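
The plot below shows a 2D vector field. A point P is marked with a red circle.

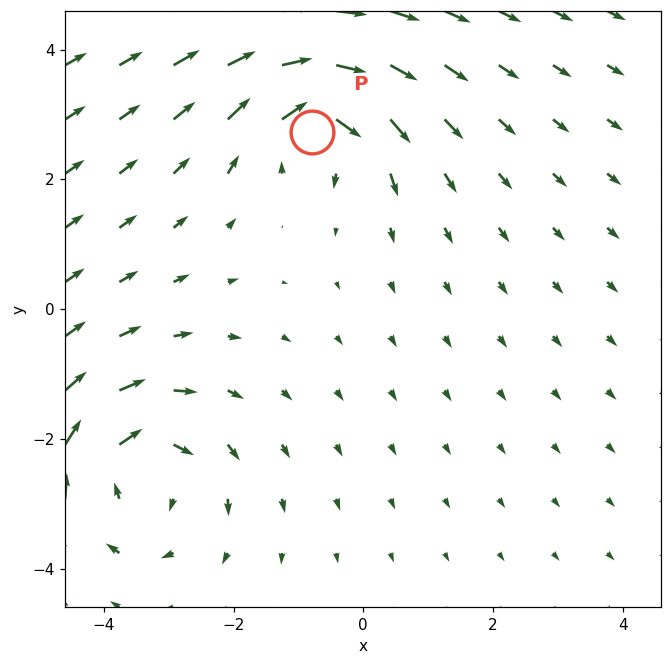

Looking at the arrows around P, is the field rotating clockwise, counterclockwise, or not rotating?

Near P at (-0.8, 2.7) the arrows circulate clockwise. The curl (z-component) there is about -5; negative curl means clockwise rotation.

clockwise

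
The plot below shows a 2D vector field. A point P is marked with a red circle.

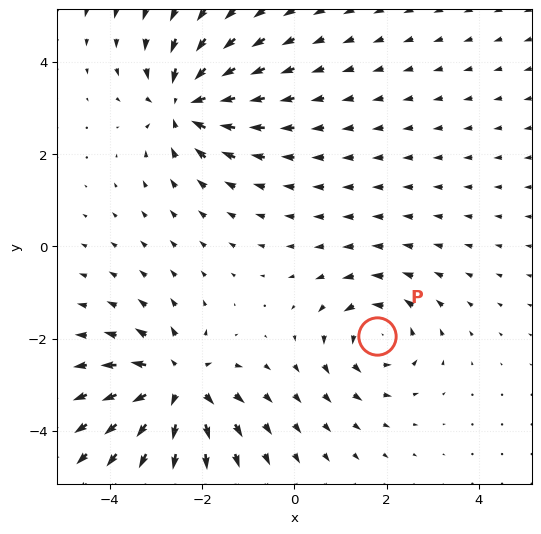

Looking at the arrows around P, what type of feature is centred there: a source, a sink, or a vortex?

vortex

At P (1.8, -1.9) the arrows circulate counterclockwise. Divergence ≈0, curl about +4 — near-zero divergence with nonzero curl is a vortex.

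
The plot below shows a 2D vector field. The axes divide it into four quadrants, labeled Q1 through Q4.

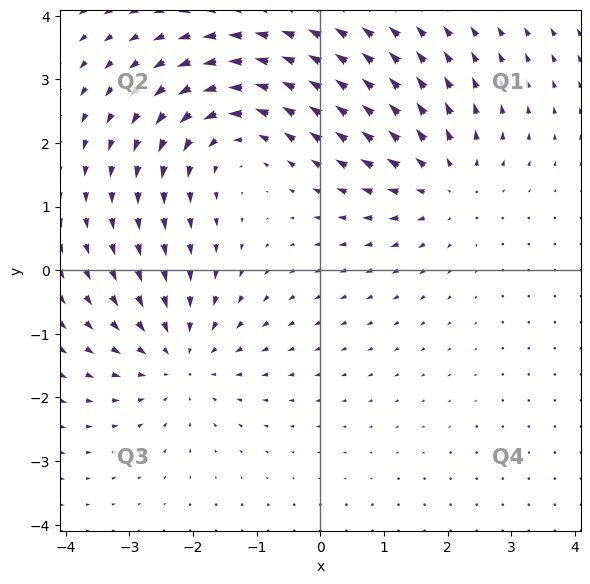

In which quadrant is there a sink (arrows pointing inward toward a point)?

The sink sits at approximately (-2.2, -1.4), which lies in quadrant Q3. The divergence there is about -4, negative as expected for a sink.

Q3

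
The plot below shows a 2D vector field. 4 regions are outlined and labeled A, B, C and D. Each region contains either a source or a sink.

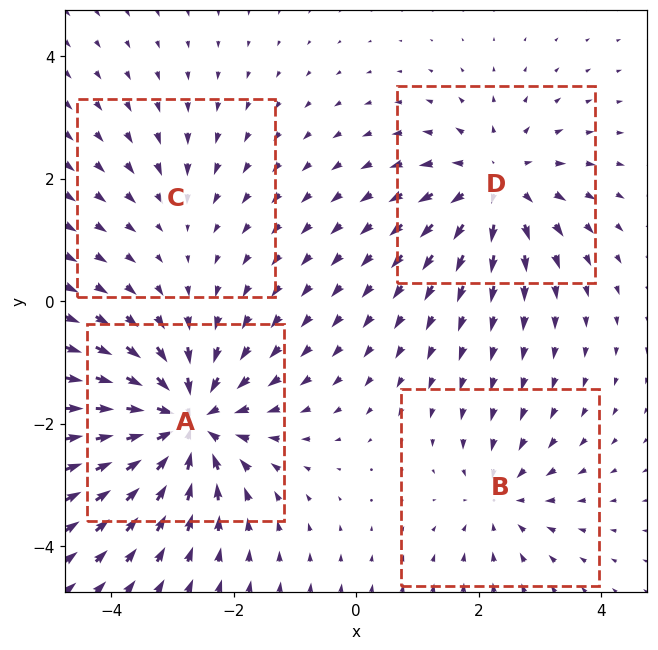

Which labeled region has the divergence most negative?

Divergence at each region's feature centre — A: about -8, B: about -4, C: about -2, D: about +5. Region A is most negative.

A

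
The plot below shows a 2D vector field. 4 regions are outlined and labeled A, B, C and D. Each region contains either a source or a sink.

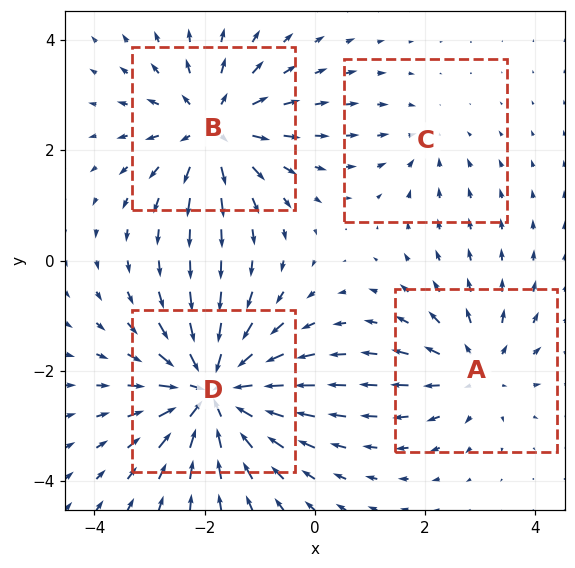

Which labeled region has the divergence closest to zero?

C

Divergence at each region's feature centre — A: about +4, B: about +5, C: about -2, D: about -7. Region C is closest to zero.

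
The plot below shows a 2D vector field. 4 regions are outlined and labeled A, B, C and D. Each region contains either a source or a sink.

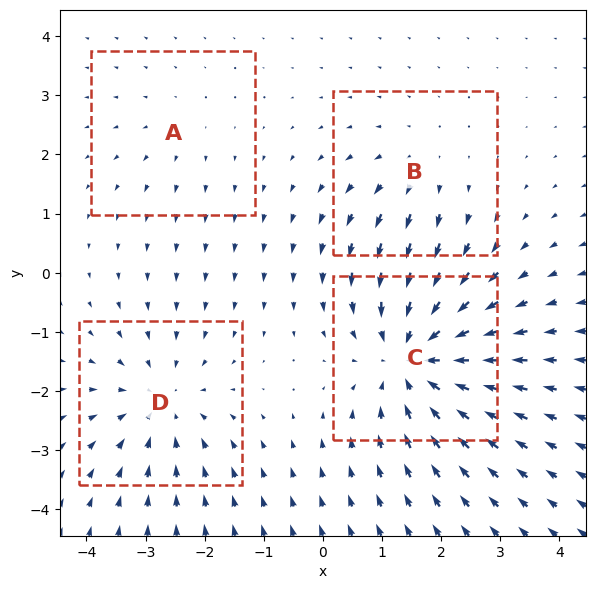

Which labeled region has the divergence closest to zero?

A

Divergence at each region's feature centre — A: about +2, B: about +3, C: about -6, D: about -4. Region A is closest to zero.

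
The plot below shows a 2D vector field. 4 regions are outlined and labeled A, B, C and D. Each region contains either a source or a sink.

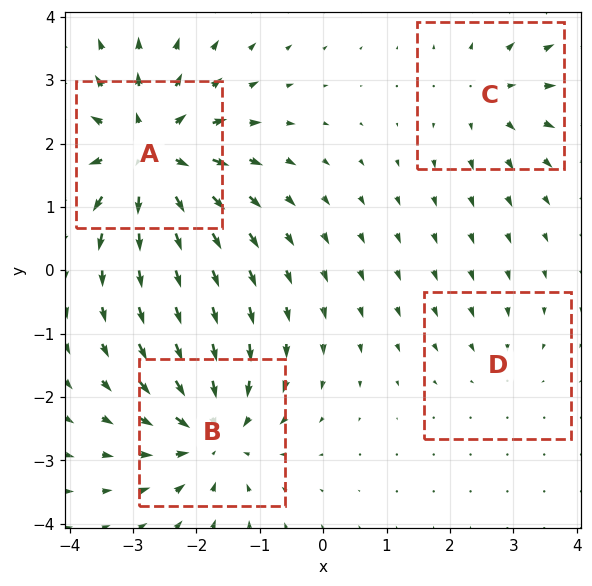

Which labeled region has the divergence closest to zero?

D

Divergence at each region's feature centre — A: about +7, B: about -6, C: about +3, D: about -2. Region D is closest to zero.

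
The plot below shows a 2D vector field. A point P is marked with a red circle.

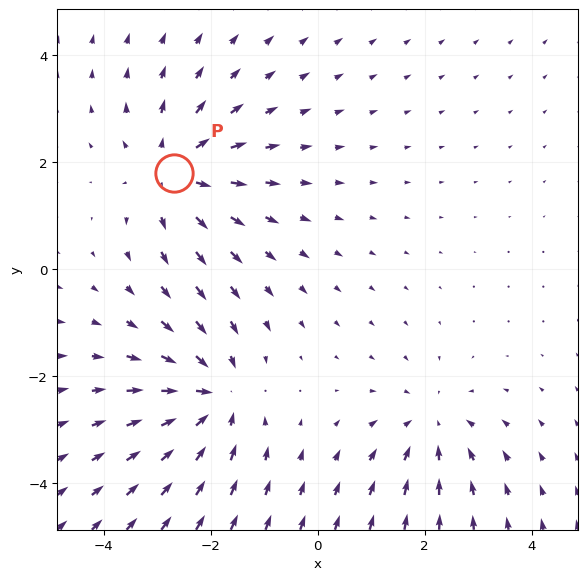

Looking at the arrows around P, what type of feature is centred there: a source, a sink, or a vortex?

source

At P (-2.7, 1.8) the arrows spread outward. Divergence about +4, curl ≈0 — positive divergence with near-zero curl is a source.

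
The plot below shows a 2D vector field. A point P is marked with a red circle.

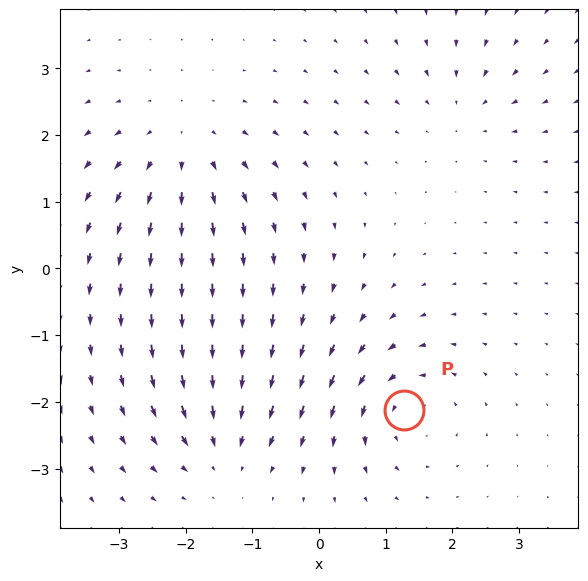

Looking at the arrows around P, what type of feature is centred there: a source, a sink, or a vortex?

At P (1.3, -2.1) the arrows circulate counterclockwise. Divergence ≈0, curl about +5 — near-zero divergence with nonzero curl is a vortex.

vortex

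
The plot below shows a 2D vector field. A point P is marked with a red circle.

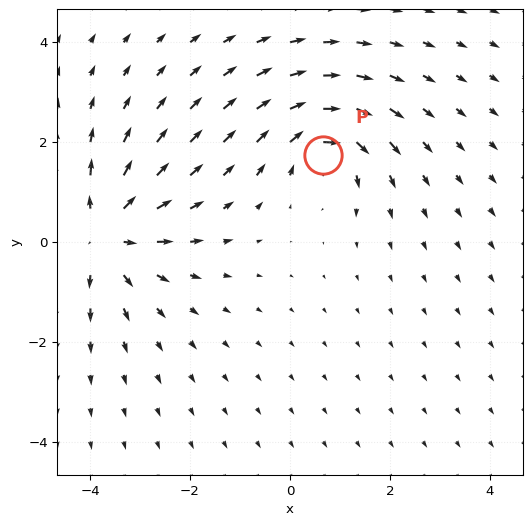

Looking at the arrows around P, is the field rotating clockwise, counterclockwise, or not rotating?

Near P at (0.7, 1.7) the arrows circulate clockwise. The curl (z-component) there is about -4; negative curl means clockwise rotation.

clockwise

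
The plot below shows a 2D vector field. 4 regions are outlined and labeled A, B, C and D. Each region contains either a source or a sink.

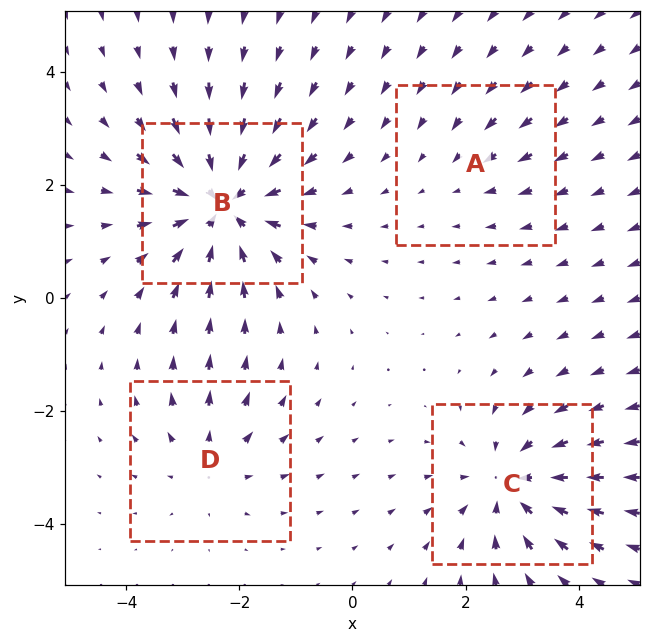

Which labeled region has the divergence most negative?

Divergence at each region's feature centre — A: about -2, B: about -7, C: about -5, D: about +3. Region B is most negative.

B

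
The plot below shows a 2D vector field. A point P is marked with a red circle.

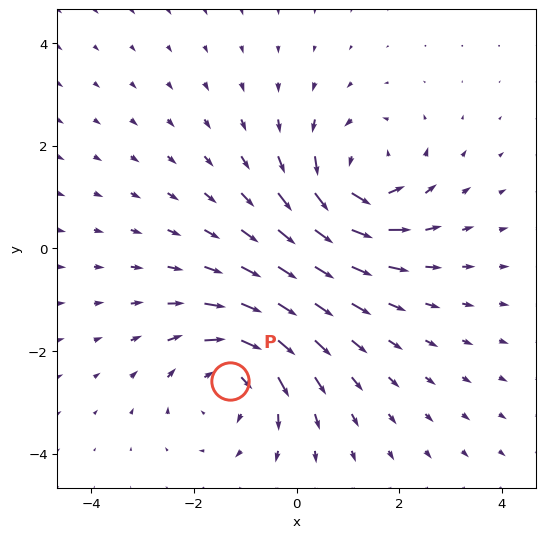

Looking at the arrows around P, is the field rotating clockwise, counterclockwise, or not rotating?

Near P at (-1.3, -2.6) the arrows circulate clockwise. The curl (z-component) there is about -4; negative curl means clockwise rotation.

clockwise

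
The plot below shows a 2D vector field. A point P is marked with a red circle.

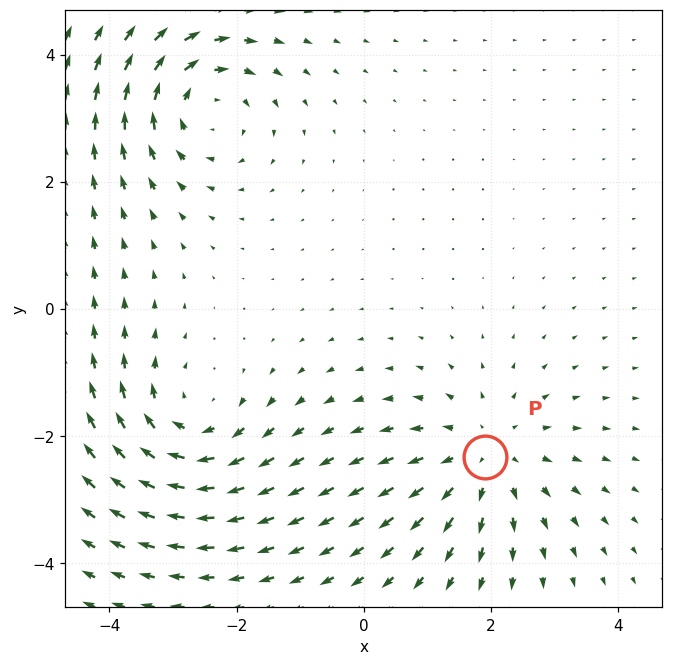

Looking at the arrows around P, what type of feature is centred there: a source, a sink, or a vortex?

source

At P (1.9, -2.3) the arrows spread outward. Divergence about +4, curl ≈0 — positive divergence with near-zero curl is a source.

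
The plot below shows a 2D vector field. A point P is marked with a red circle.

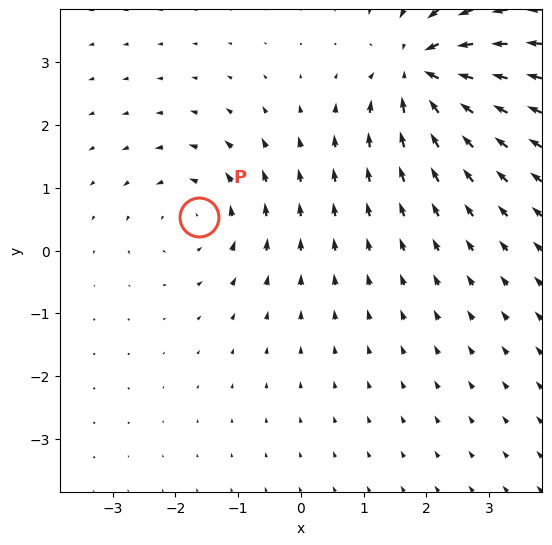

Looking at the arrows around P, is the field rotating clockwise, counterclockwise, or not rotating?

counterclockwise

Near P at (-1.6, 0.5) the arrows circulate counterclockwise. The curl (z-component) there is about +3; positive curl means counterclockwise rotation.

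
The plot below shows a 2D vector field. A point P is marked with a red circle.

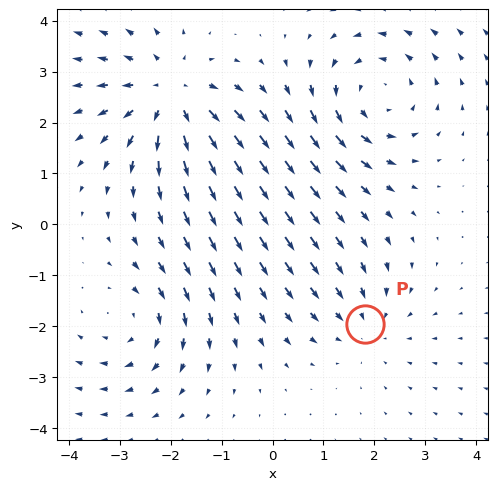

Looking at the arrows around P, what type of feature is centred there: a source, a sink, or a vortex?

At P (1.8, -2.0) the arrows converge inward. Divergence about -3, curl ≈0 — negative divergence with near-zero curl is a sink.

sink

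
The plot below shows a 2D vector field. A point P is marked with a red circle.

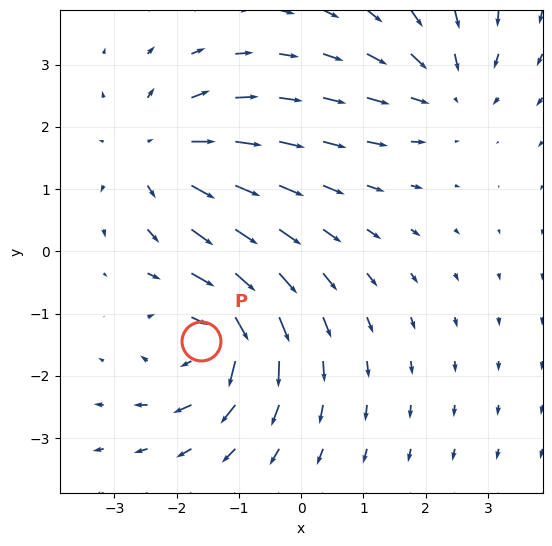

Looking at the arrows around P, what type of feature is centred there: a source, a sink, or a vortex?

At P (-1.6, -1.4) the arrows circulate clockwise. Divergence ≈0, curl about -6 — near-zero divergence with nonzero curl is a vortex.

vortex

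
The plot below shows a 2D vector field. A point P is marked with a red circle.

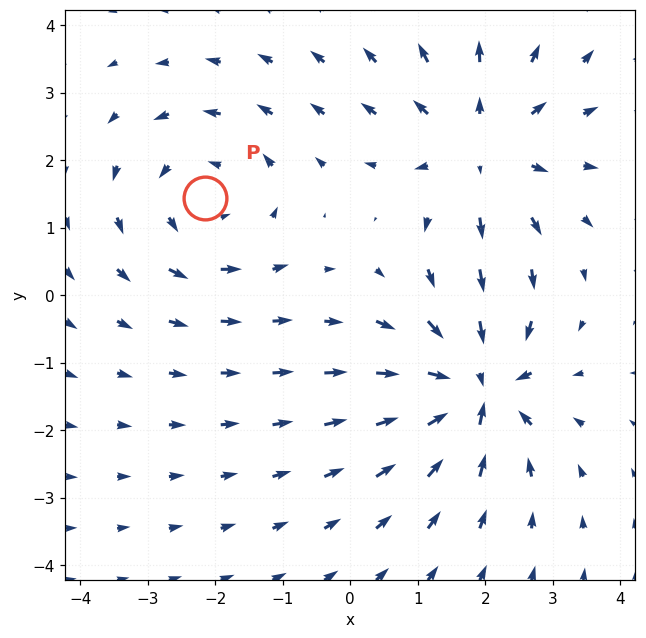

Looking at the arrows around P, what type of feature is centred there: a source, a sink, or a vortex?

vortex

At P (-2.2, 1.4) the arrows circulate counterclockwise. Divergence ≈0, curl about +4 — near-zero divergence with nonzero curl is a vortex.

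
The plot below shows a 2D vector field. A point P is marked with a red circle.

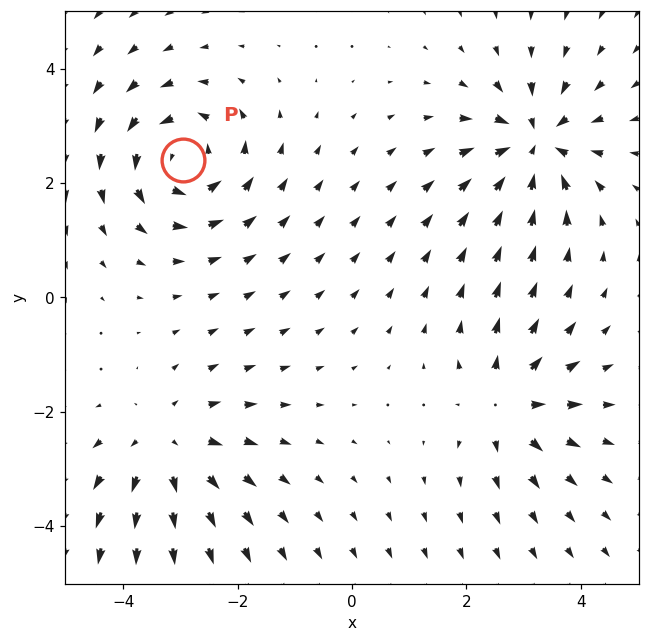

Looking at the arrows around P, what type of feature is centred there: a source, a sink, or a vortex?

vortex

At P (-3.0, 2.4) the arrows circulate counterclockwise. Divergence ≈0, curl about +5 — near-zero divergence with nonzero curl is a vortex.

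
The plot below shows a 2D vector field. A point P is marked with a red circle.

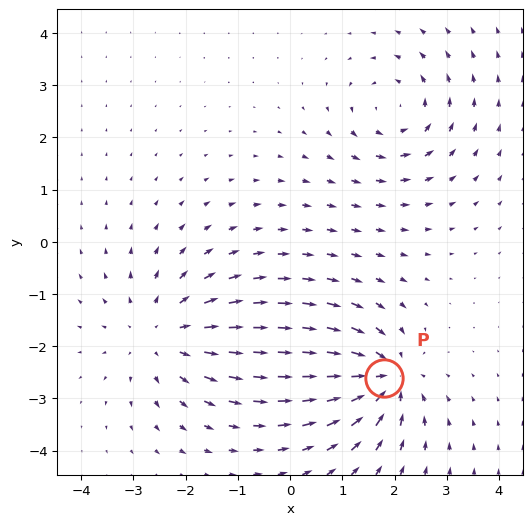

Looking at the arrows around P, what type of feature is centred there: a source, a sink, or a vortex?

At P (1.8, -2.6) the arrows converge inward. Divergence about -6, curl ≈0 — negative divergence with near-zero curl is a sink.

sink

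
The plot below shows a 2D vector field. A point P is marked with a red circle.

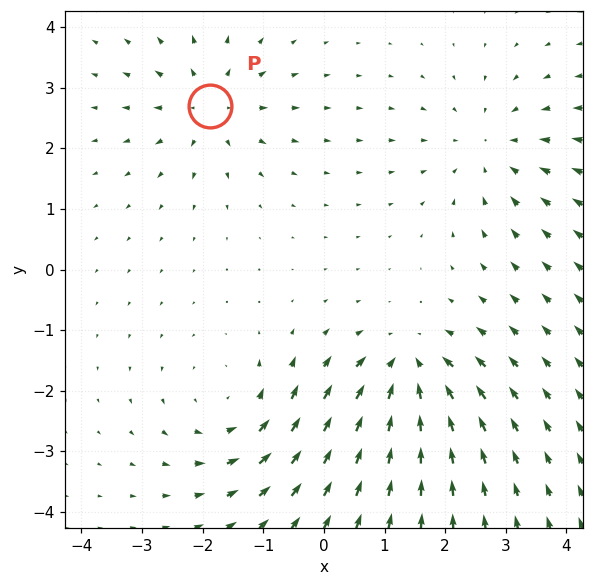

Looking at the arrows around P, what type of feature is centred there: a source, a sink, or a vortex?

At P (-1.9, 2.7) the arrows spread outward. Divergence about +5, curl ≈0 — positive divergence with near-zero curl is a source.

source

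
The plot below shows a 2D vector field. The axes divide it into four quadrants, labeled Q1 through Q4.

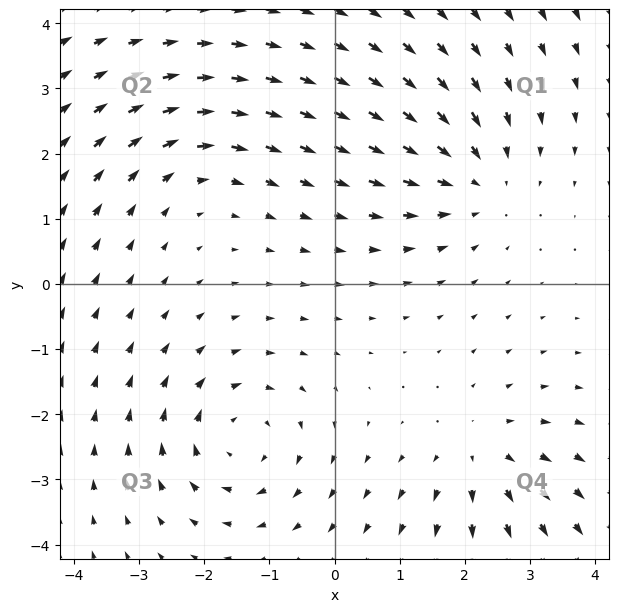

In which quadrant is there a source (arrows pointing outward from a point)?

The source sits at approximately (2.2, -2.6), which lies in quadrant Q4. The divergence there is about +3, positive as expected for a source.

Q4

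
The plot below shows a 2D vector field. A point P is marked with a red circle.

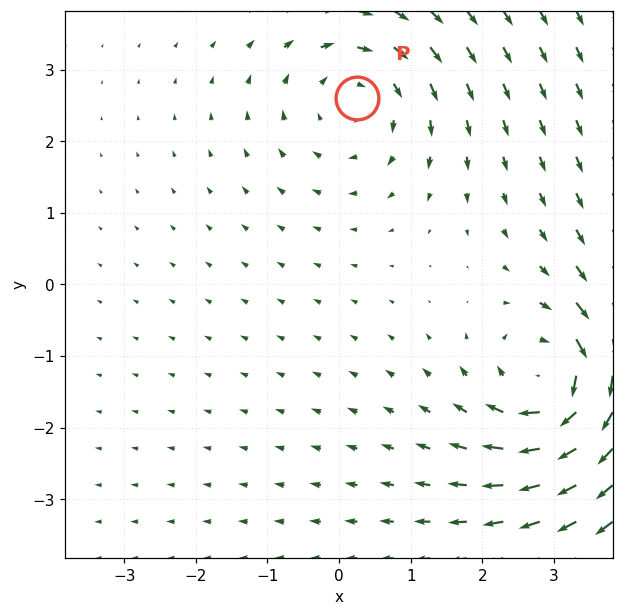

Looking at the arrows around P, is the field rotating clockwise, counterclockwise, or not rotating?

Near P at (0.2, 2.6) the arrows circulate clockwise. The curl (z-component) there is about -3; negative curl means clockwise rotation.

clockwise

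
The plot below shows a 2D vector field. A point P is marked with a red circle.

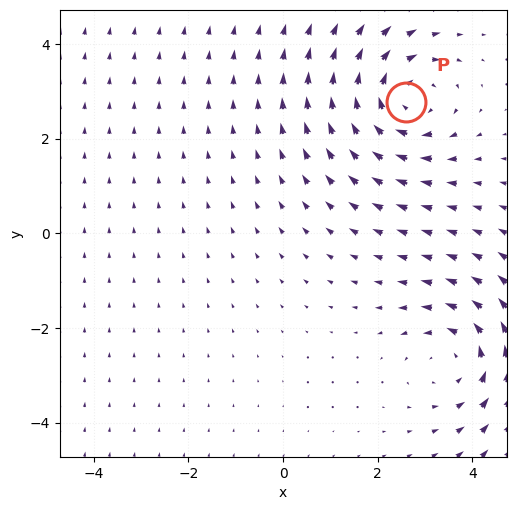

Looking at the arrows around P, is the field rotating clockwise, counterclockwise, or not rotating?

Near P at (2.6, 2.8) the arrows circulate clockwise. The curl (z-component) there is about -3; negative curl means clockwise rotation.

clockwise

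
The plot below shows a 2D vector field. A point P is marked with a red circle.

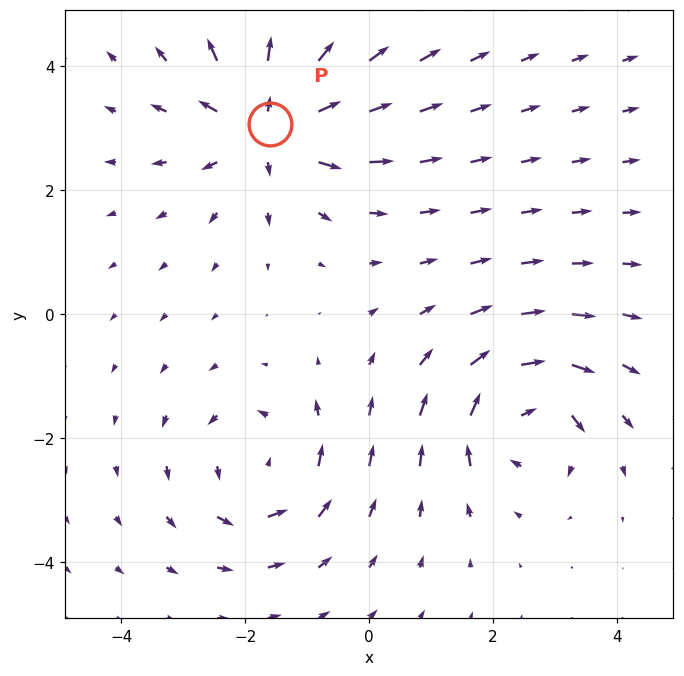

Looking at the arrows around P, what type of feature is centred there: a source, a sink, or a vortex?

source

At P (-1.6, 3.1) the arrows spread outward. Divergence about +5, curl ≈0 — positive divergence with near-zero curl is a source.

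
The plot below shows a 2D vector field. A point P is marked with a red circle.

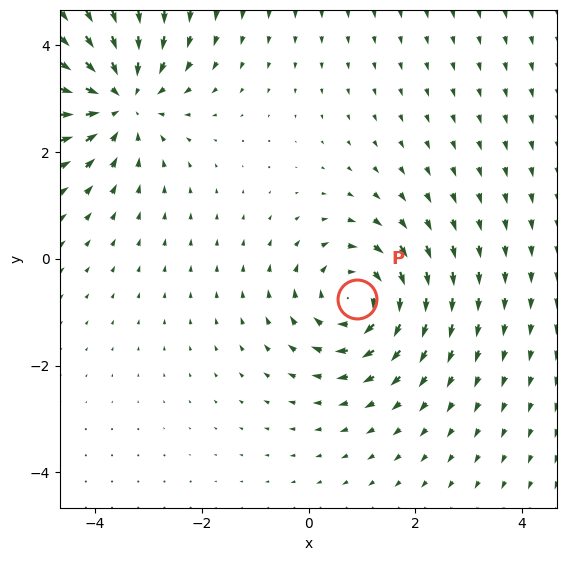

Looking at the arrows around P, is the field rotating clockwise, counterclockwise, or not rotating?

Near P at (0.9, -0.7) the arrows circulate clockwise. The curl (z-component) there is about -4; negative curl means clockwise rotation.

clockwise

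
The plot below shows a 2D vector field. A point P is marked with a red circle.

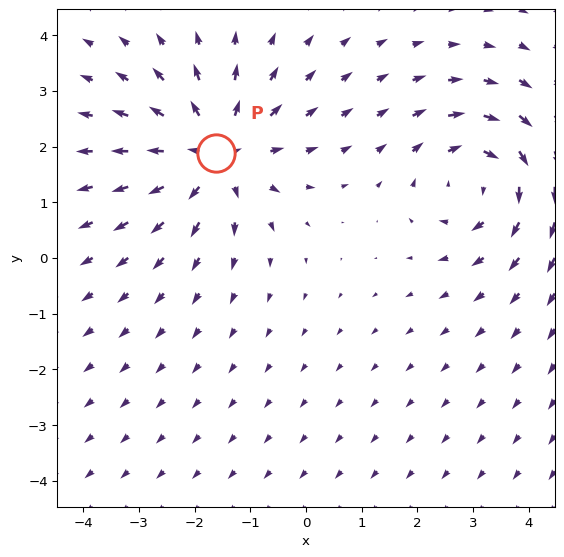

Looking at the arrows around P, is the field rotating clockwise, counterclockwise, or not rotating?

not rotating

Near P at (-1.6, 1.9) the arrows show no circulation. The curl there is ≈0.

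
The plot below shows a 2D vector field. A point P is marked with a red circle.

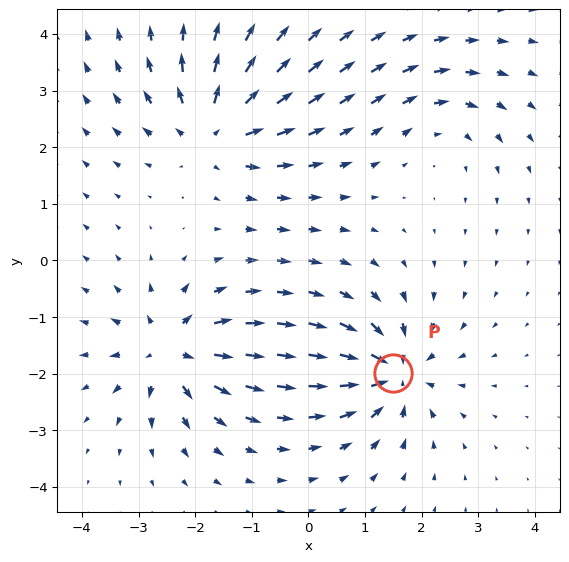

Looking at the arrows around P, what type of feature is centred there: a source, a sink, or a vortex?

sink

At P (1.5, -2.0) the arrows converge inward. Divergence about -6, curl ≈0 — negative divergence with near-zero curl is a sink.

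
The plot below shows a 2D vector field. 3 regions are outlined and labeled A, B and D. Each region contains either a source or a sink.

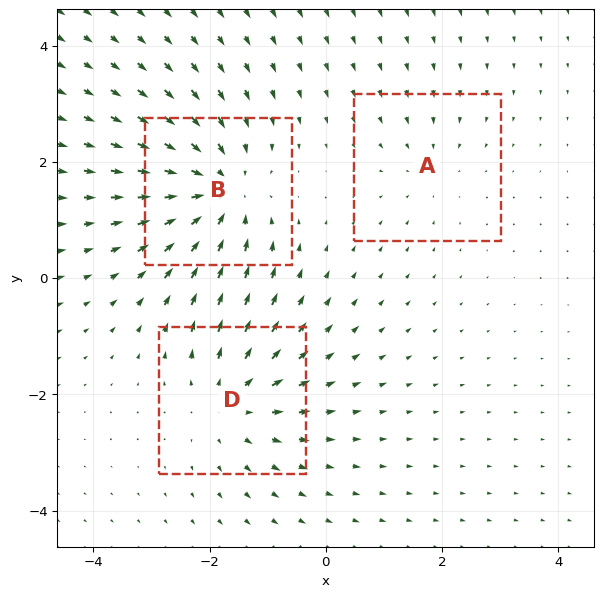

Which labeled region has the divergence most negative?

B

Divergence at each region's feature centre — A: about -2, B: about -4, D: about +3. Region B is most negative.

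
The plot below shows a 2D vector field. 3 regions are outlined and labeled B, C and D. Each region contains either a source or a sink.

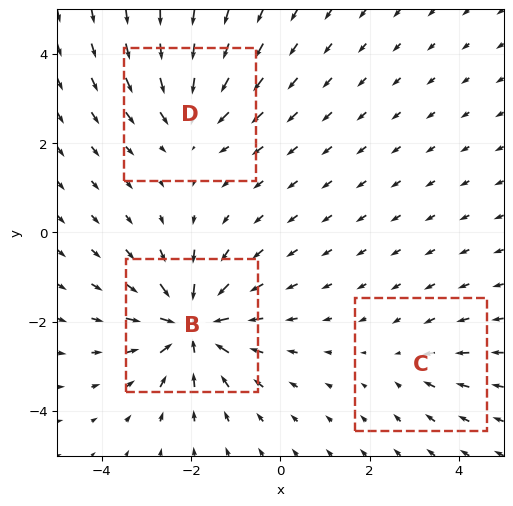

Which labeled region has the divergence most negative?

Divergence at each region's feature centre — B: about -5, C: about -2, D: about -3. Region B is most negative.

B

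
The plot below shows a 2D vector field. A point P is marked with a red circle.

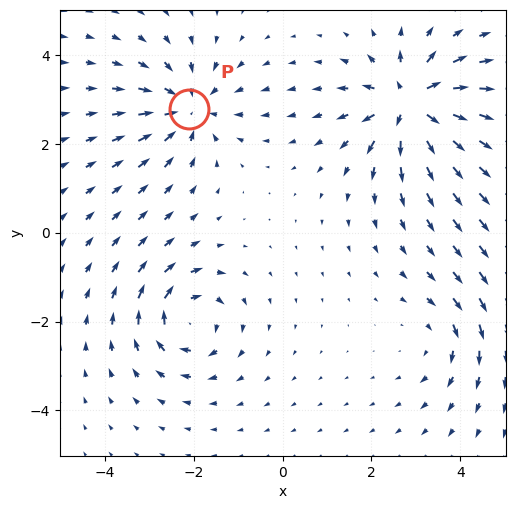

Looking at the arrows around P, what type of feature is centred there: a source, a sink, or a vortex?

sink

At P (-2.1, 2.8) the arrows converge inward. Divergence about -4, curl ≈0 — negative divergence with near-zero curl is a sink.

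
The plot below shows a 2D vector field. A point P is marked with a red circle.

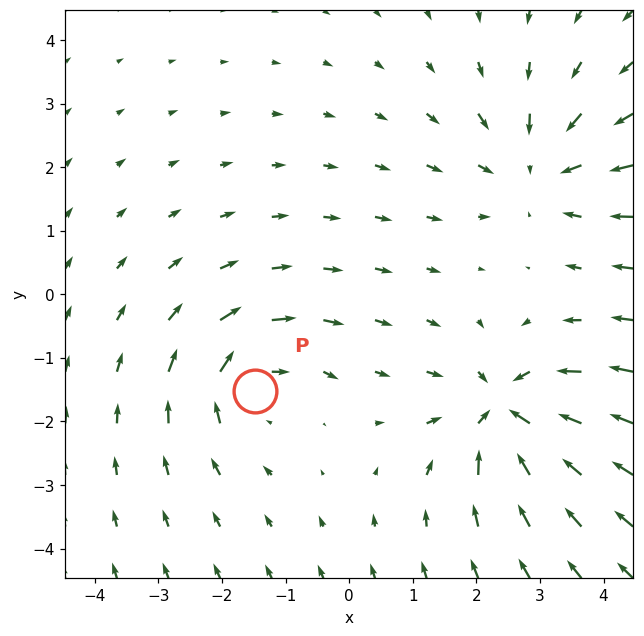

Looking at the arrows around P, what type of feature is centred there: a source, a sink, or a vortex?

vortex

At P (-1.5, -1.5) the arrows circulate clockwise. Divergence ≈0, curl about -5 — near-zero divergence with nonzero curl is a vortex.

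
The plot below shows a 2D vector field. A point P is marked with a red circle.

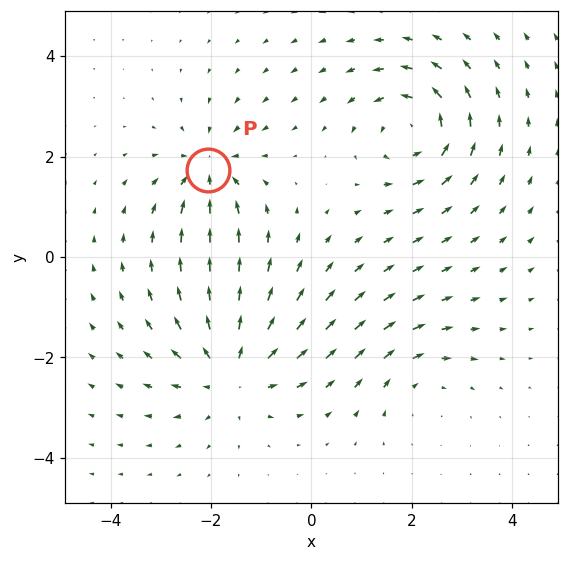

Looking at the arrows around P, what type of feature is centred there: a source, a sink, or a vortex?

At P (-2.1, 1.7) the arrows converge inward. Divergence about -4, curl ≈0 — negative divergence with near-zero curl is a sink.

sink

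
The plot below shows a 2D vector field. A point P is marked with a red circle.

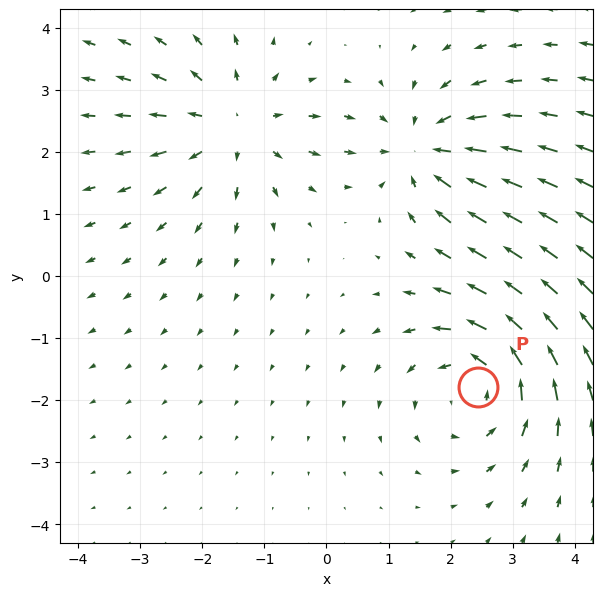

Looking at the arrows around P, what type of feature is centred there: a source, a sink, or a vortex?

vortex

At P (2.4, -1.8) the arrows circulate counterclockwise. Divergence ≈0, curl about +4 — near-zero divergence with nonzero curl is a vortex.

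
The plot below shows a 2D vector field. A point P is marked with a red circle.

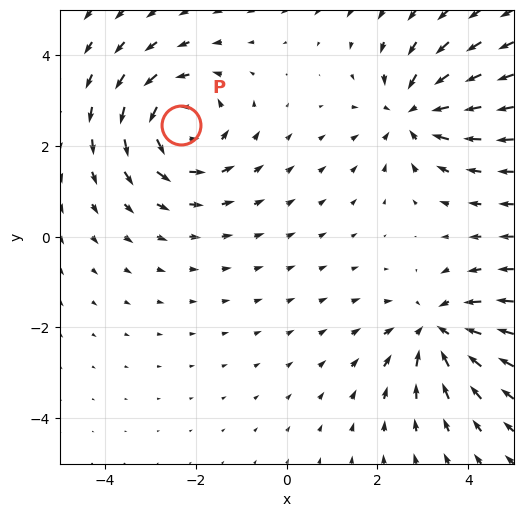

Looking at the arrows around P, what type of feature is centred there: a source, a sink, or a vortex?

vortex

At P (-2.3, 2.5) the arrows circulate counterclockwise. Divergence ≈0, curl about +4 — near-zero divergence with nonzero curl is a vortex.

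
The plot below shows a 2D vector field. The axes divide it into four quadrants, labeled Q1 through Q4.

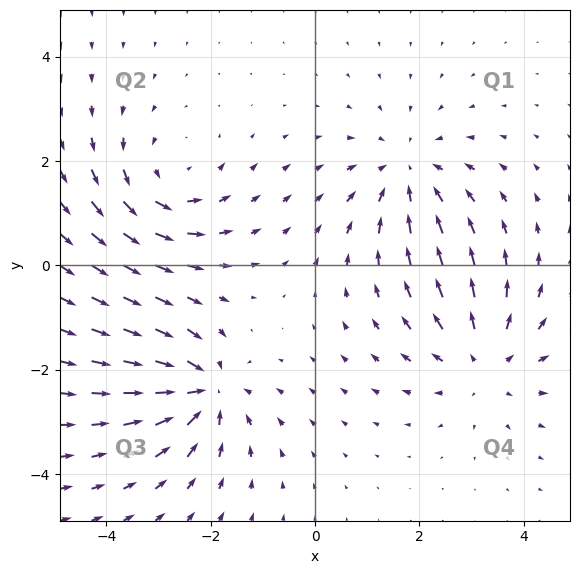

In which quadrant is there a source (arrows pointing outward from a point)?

The source sits at approximately (3.2, -1.8), which lies in quadrant Q4. The divergence there is about +4, positive as expected for a source.

Q4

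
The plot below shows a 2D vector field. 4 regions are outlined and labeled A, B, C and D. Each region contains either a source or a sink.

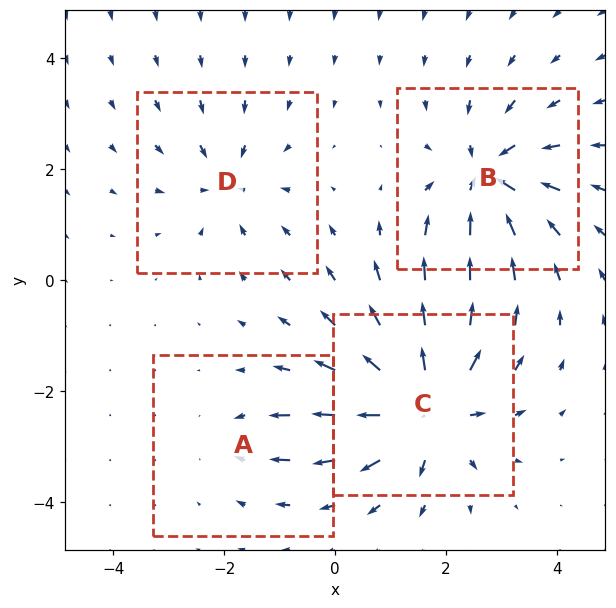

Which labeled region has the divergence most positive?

C

Divergence at each region's feature centre — A: about -2, B: about -6, C: about +8, D: about -4. Region C is most positive.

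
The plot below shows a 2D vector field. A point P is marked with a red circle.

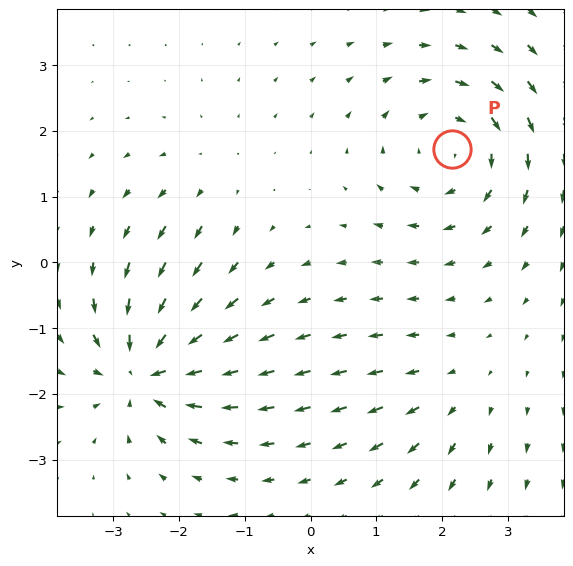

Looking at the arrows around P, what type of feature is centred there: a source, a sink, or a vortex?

At P (2.2, 1.7) the arrows circulate clockwise. Divergence ≈0, curl about -5 — near-zero divergence with nonzero curl is a vortex.

vortex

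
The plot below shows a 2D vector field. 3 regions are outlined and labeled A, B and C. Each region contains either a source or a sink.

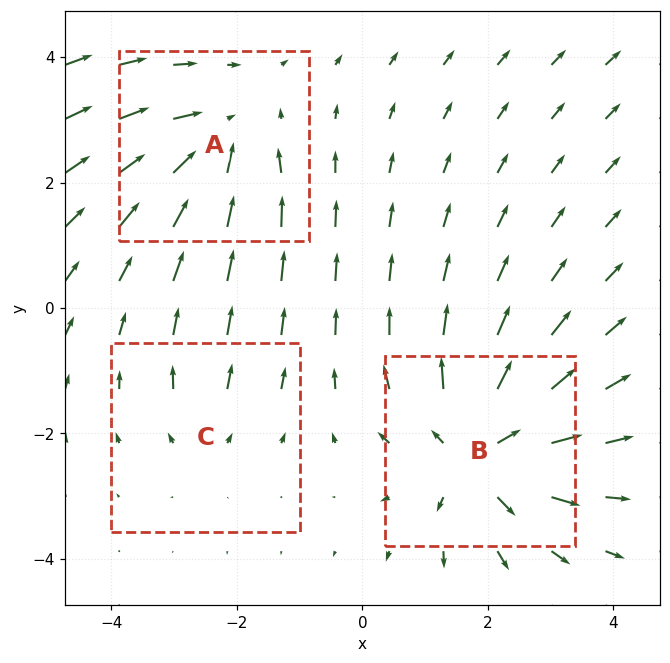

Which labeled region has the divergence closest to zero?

Divergence at each region's feature centre — A: about -3, B: about +5, C: about +2. Region C is closest to zero.

C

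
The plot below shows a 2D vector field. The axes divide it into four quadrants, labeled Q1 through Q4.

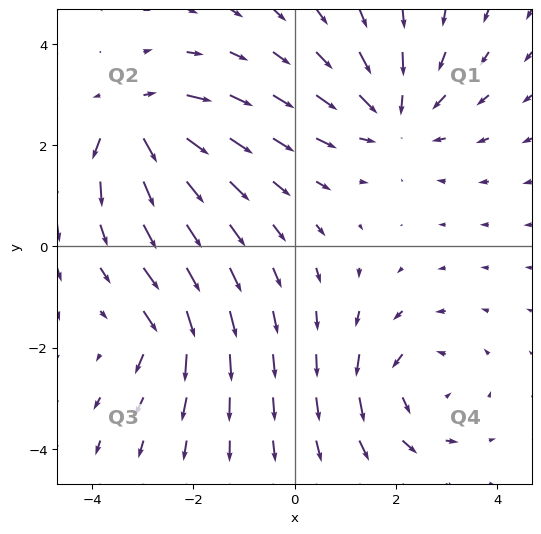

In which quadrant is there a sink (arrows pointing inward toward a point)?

Q1

The sink sits at approximately (2.0, 2.6), which lies in quadrant Q1. The divergence there is about -4, negative as expected for a sink.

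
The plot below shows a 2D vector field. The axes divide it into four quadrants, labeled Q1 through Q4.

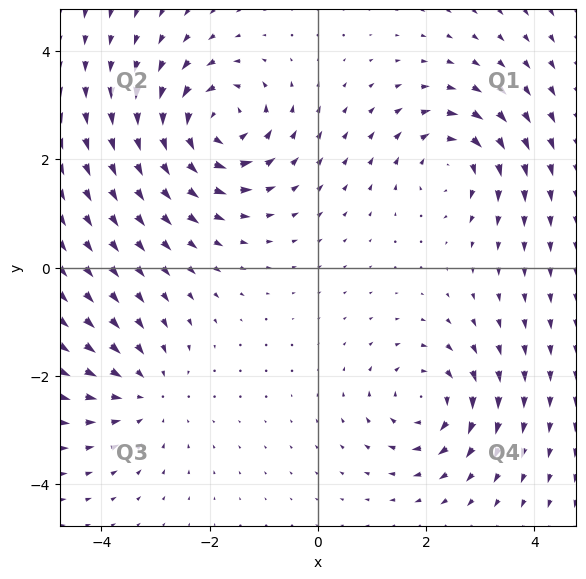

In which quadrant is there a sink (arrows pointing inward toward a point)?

The sink sits at approximately (-3.2, -2.3), which lies in quadrant Q3. The divergence there is about -3, negative as expected for a sink.

Q3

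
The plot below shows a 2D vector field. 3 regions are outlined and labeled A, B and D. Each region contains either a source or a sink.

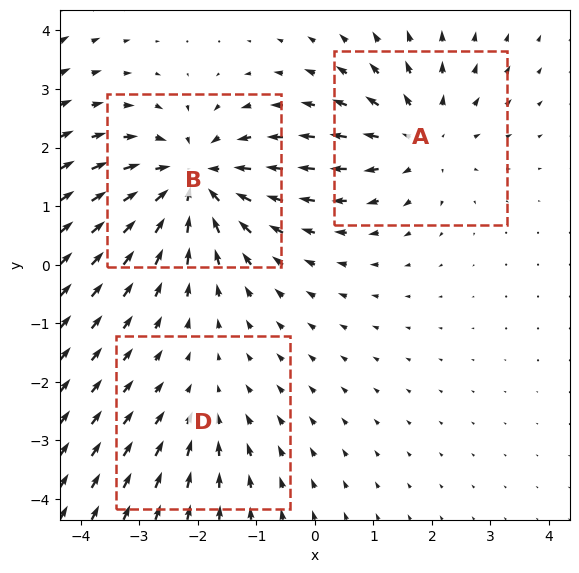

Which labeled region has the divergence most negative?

B

Divergence at each region's feature centre — A: about +3, B: about -4, D: about -2. Region B is most negative.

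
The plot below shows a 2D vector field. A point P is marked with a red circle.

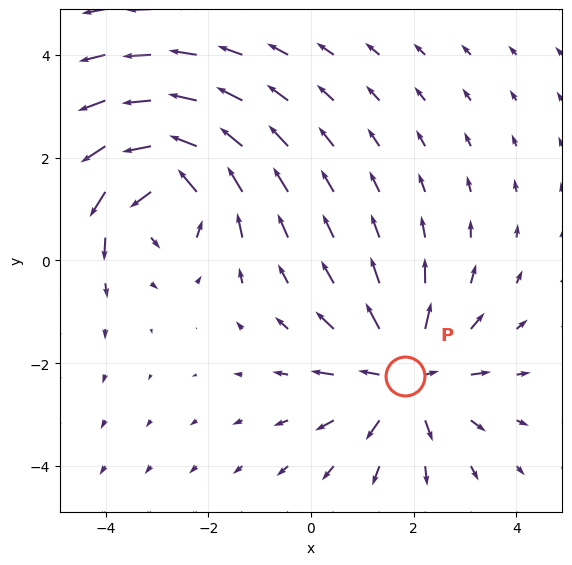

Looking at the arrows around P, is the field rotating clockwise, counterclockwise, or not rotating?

not rotating

Near P at (1.8, -2.2) the arrows show no circulation. The curl there is ≈0.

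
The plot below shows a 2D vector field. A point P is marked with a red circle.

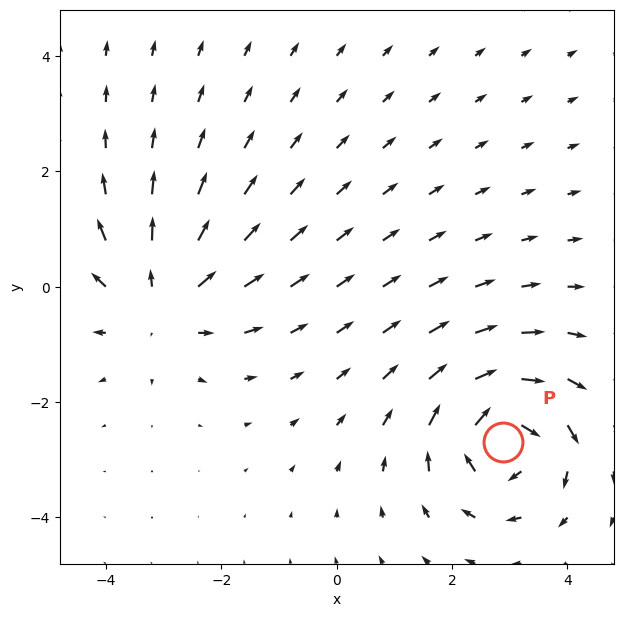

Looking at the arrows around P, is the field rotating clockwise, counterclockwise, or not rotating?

Near P at (2.9, -2.7) the arrows circulate clockwise. The curl (z-component) there is about -6; negative curl means clockwise rotation.

clockwise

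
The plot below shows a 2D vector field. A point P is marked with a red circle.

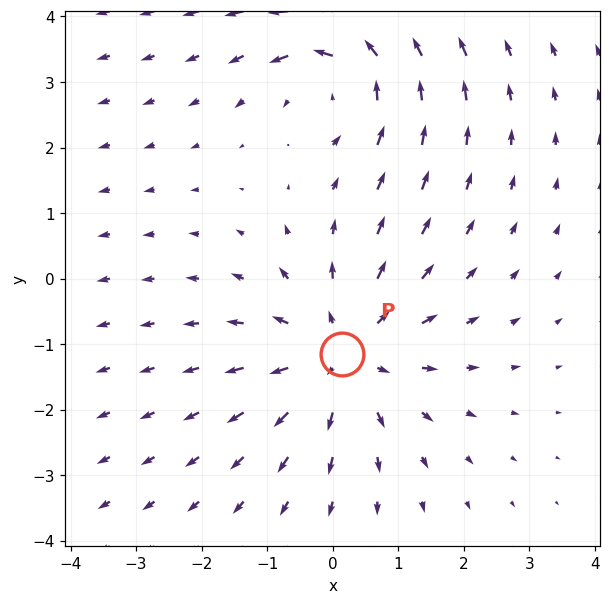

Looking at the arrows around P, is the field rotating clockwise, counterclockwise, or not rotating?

Near P at (0.1, -1.2) the arrows show no circulation. The curl there is ≈0.

not rotating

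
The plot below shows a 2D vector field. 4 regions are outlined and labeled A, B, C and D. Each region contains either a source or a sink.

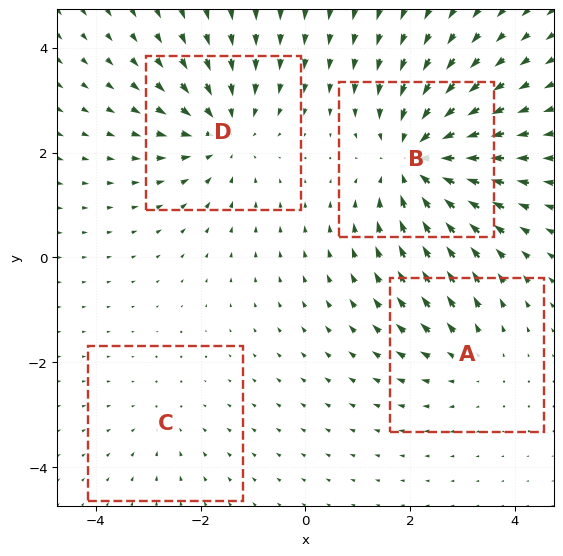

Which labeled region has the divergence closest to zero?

C

Divergence at each region's feature centre — A: about +3, B: about -6, C: about -2, D: about -4. Region C is closest to zero.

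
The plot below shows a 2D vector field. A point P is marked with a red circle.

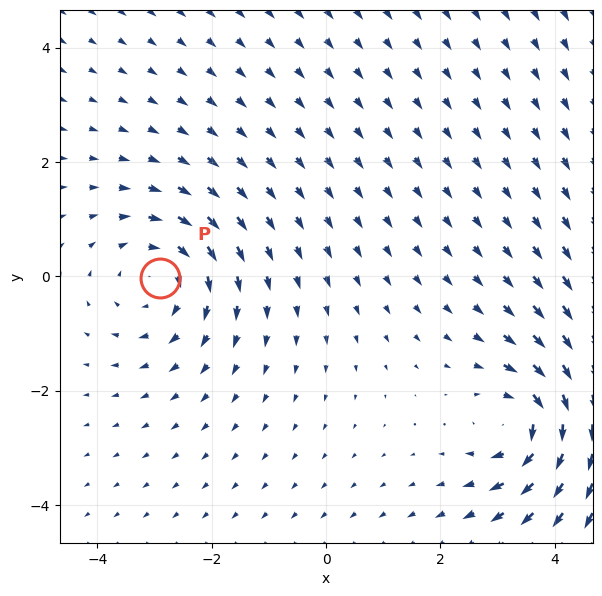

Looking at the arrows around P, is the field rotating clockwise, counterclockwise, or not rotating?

clockwise

Near P at (-2.9, -0.0) the arrows circulate clockwise. The curl (z-component) there is about -3; negative curl means clockwise rotation.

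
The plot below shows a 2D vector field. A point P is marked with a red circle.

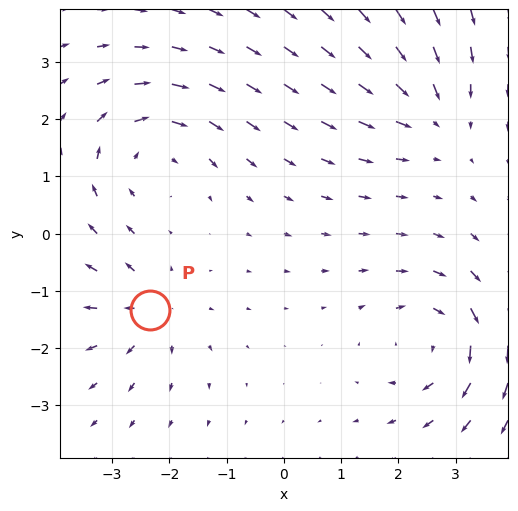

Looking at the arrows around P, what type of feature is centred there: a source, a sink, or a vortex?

At P (-2.3, -1.3) the arrows spread outward. Divergence about +4, curl ≈0 — positive divergence with near-zero curl is a source.

source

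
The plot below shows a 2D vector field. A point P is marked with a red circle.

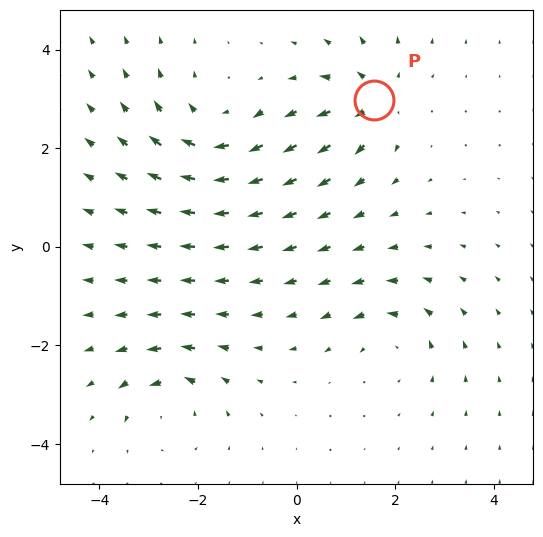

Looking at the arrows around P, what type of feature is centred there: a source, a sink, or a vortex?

source

At P (1.6, 3.0) the arrows spread outward. Divergence about +5, curl ≈0 — positive divergence with near-zero curl is a source.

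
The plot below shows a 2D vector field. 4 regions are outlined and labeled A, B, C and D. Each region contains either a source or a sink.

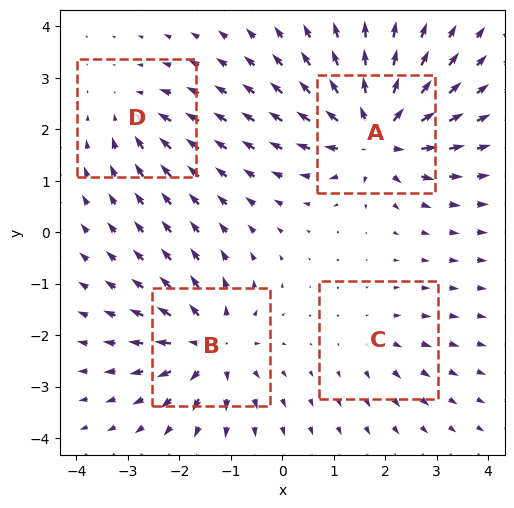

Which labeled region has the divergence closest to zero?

C

Divergence at each region's feature centre — A: about +8, B: about +7, C: about +3, D: about -4. Region C is closest to zero.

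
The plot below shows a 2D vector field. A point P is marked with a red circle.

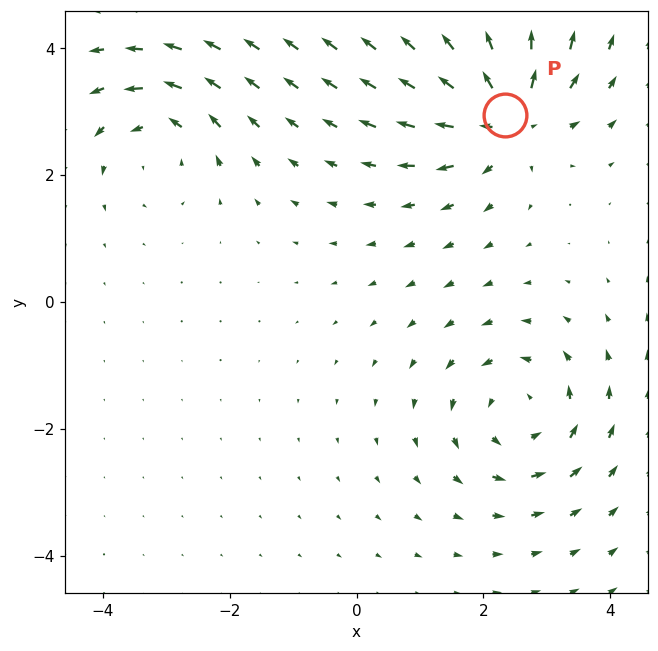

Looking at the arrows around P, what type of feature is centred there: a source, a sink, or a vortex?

At P (2.3, 2.9) the arrows spread outward. Divergence about +6, curl ≈0 — positive divergence with near-zero curl is a source.

source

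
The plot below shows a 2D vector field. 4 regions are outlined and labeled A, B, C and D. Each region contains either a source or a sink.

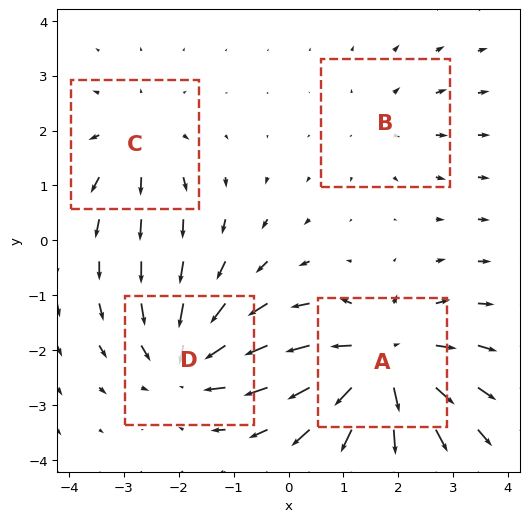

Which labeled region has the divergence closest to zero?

B

Divergence at each region's feature centre — A: about +7, B: about +2, C: about +3, D: about -5. Region B is closest to zero.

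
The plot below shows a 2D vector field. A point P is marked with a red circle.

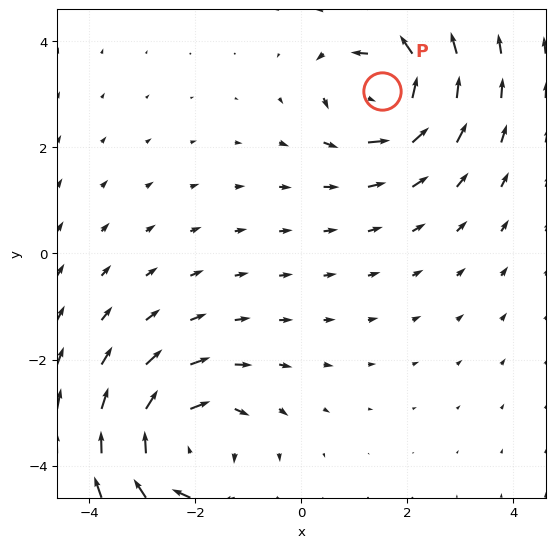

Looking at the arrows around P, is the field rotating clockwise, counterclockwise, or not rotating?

Near P at (1.5, 3.1) the arrows circulate counterclockwise. The curl (z-component) there is about +4; positive curl means counterclockwise rotation.

counterclockwise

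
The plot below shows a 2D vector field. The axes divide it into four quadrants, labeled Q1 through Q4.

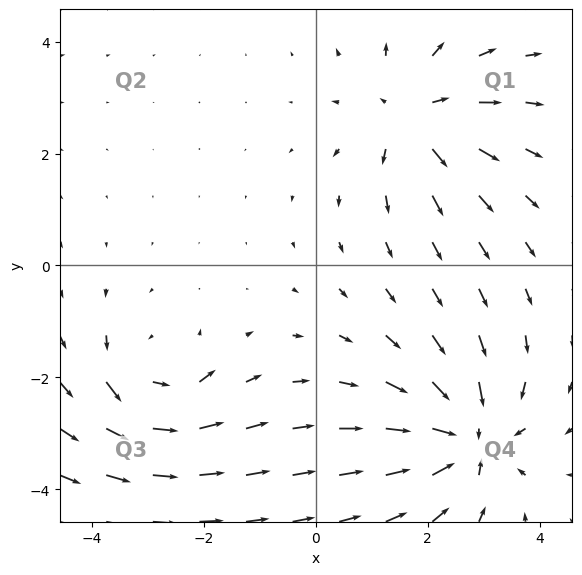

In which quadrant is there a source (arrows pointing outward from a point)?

The source sits at approximately (1.8, 2.7), which lies in quadrant Q1. The divergence there is about +4, positive as expected for a source.

Q1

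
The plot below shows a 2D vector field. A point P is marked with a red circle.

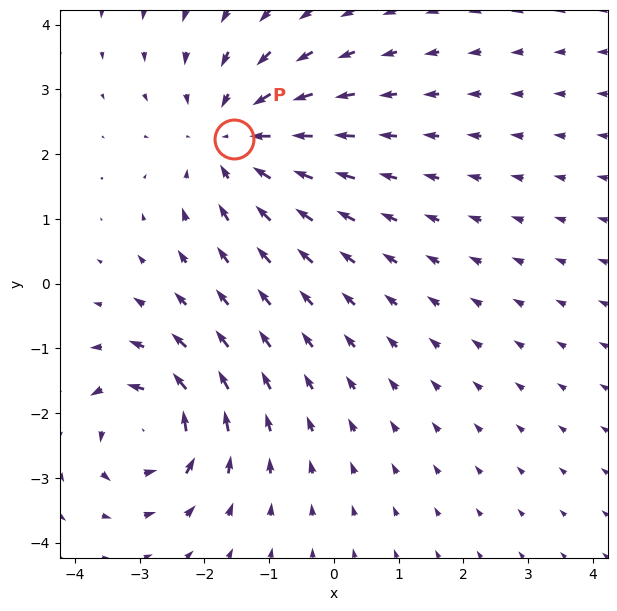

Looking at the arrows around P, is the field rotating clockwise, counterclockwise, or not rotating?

not rotating

Near P at (-1.5, 2.2) the arrows show no circulation. The curl there is ≈0.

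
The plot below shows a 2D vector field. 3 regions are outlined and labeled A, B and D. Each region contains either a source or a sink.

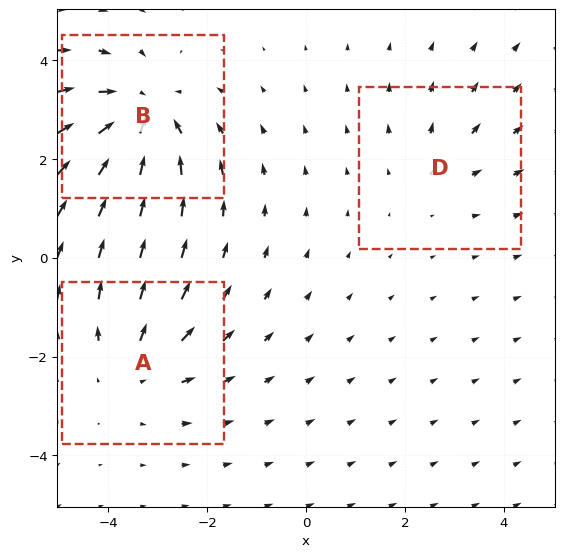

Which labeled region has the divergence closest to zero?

Divergence at each region's feature centre — A: about +3, B: about -4, D: about +2. Region D is closest to zero.

D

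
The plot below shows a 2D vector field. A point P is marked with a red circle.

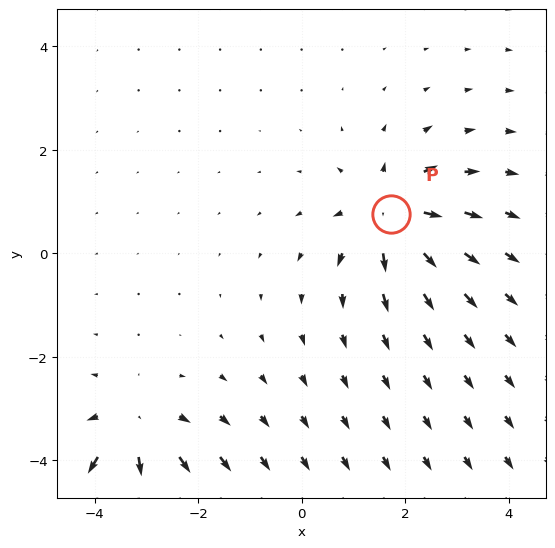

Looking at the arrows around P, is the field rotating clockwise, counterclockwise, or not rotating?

not rotating

Near P at (1.7, 0.8) the arrows show no circulation. The curl there is ≈0.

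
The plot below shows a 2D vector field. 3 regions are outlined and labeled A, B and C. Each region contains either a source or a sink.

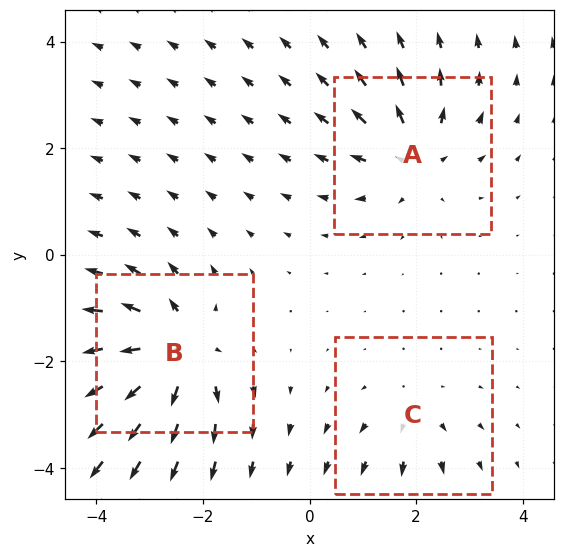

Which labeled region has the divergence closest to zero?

C

Divergence at each region's feature centre — A: about +4, B: about +6, C: about +2. Region C is closest to zero.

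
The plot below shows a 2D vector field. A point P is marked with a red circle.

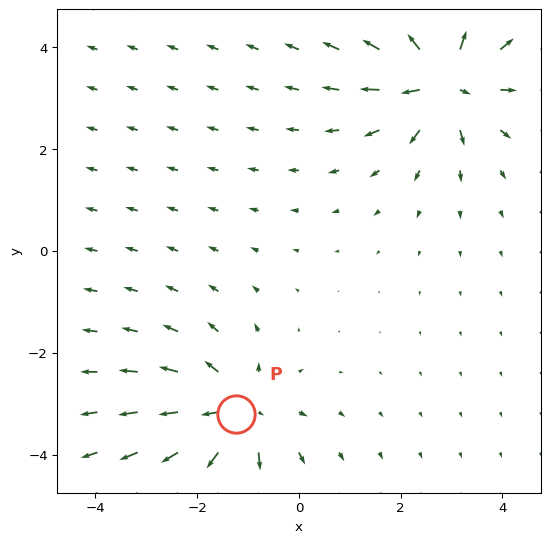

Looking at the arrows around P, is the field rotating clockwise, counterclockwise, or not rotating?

not rotating

Near P at (-1.2, -3.2) the arrows show no circulation. The curl there is ≈0.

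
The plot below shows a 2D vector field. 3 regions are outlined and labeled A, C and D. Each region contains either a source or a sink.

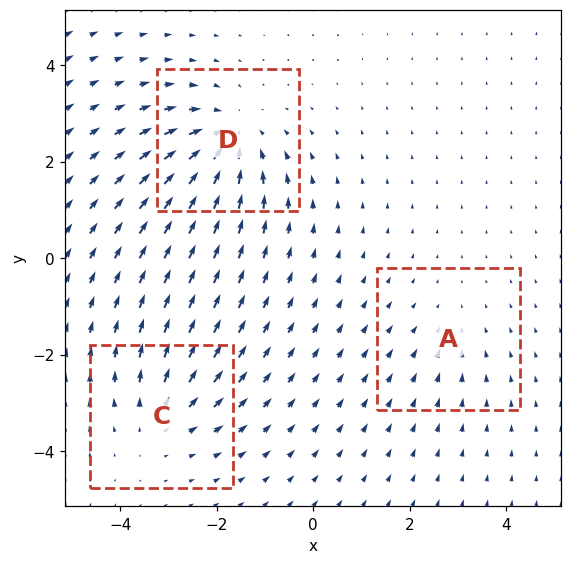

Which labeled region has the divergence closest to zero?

A

Divergence at each region's feature centre — A: about -2, C: about +3, D: about -4. Region A is closest to zero.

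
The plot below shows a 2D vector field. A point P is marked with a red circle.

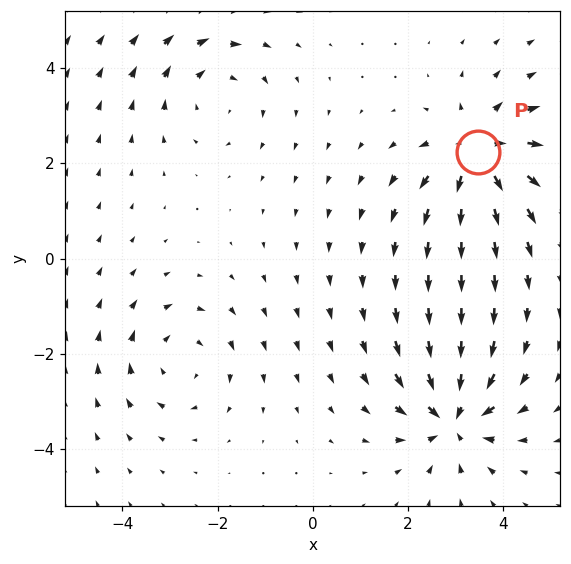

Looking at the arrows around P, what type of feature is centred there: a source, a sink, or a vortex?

At P (3.5, 2.2) the arrows spread outward. Divergence about +6, curl ≈0 — positive divergence with near-zero curl is a source.

source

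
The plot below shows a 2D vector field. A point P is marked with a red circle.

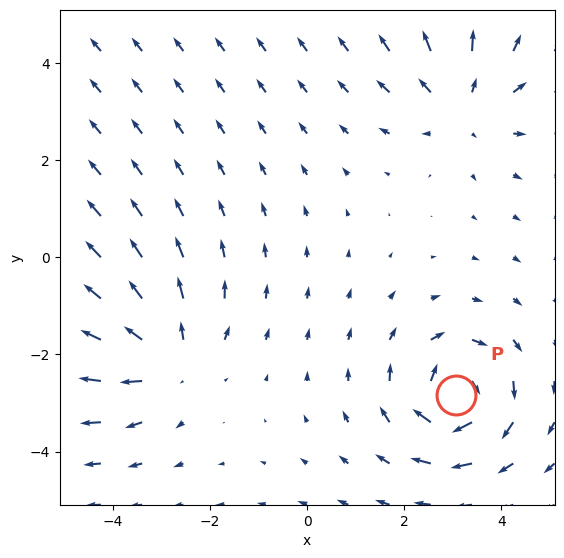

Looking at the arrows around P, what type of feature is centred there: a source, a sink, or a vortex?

vortex

At P (3.1, -2.8) the arrows circulate clockwise. Divergence ≈0, curl about -5 — near-zero divergence with nonzero curl is a vortex.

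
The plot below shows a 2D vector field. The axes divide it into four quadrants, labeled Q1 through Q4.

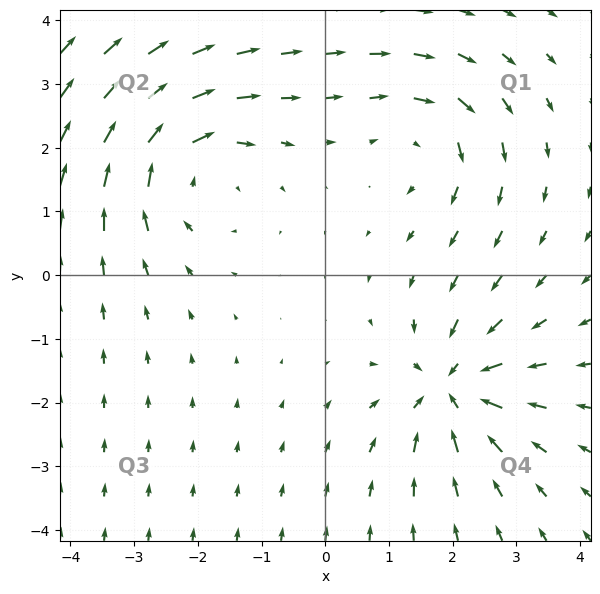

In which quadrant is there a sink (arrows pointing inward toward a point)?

Q4

The sink sits at approximately (2.0, -1.8), which lies in quadrant Q4. The divergence there is about -5, negative as expected for a sink.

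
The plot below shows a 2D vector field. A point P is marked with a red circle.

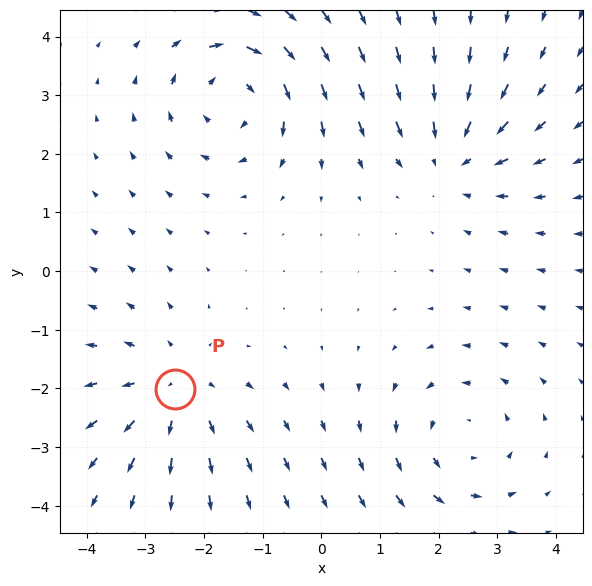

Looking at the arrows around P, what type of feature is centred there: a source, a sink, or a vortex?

At P (-2.5, -2.0) the arrows spread outward. Divergence about +3, curl ≈0 — positive divergence with near-zero curl is a source.

source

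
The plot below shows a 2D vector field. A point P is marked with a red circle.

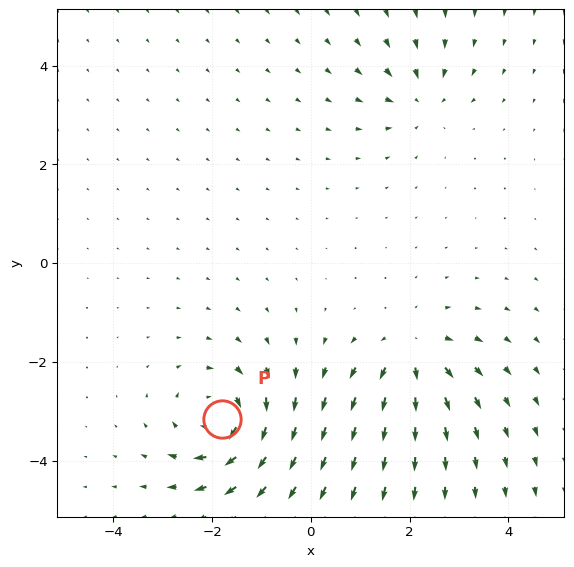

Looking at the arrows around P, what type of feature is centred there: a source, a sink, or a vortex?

At P (-1.8, -3.2) the arrows circulate clockwise. Divergence ≈0, curl about -6 — near-zero divergence with nonzero curl is a vortex.

vortex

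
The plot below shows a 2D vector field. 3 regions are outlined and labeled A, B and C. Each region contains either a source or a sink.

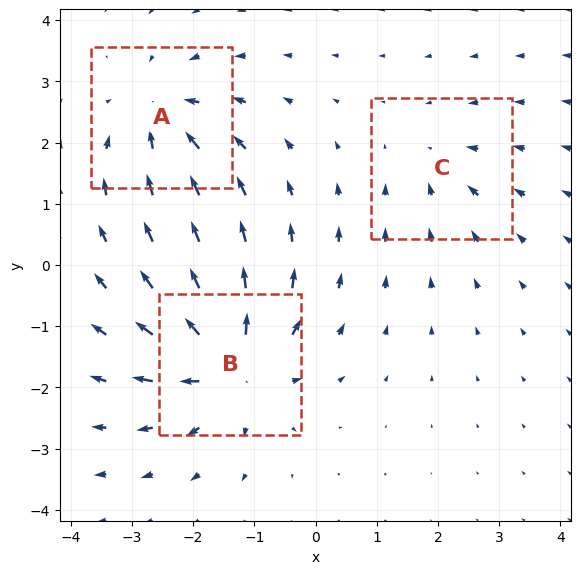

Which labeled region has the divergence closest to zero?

C

Divergence at each region's feature centre — A: about -4, B: about +5, C: about -2. Region C is closest to zero.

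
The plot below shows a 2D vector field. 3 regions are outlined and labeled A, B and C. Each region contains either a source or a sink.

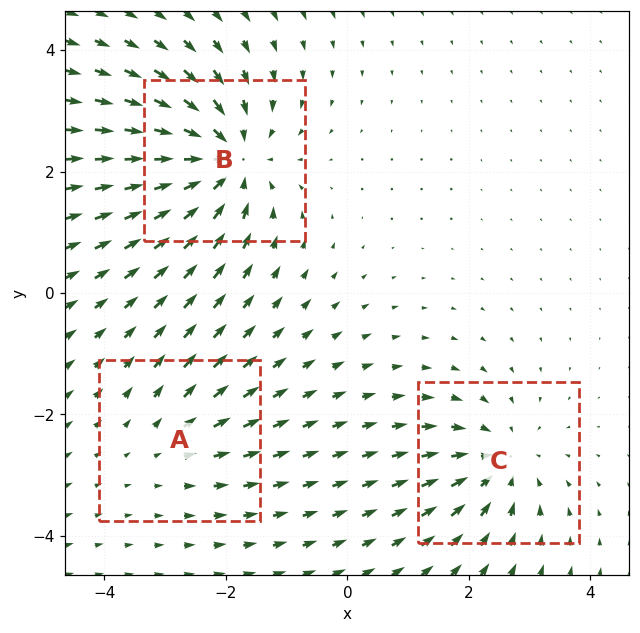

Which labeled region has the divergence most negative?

B

Divergence at each region's feature centre — A: about +2, B: about -5, C: about -3. Region B is most negative.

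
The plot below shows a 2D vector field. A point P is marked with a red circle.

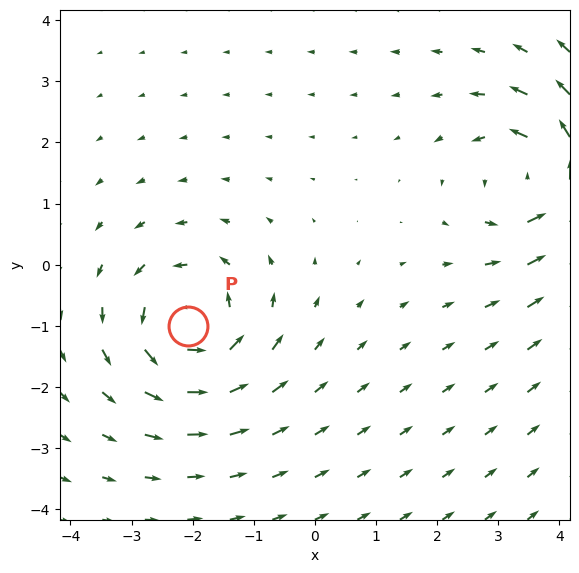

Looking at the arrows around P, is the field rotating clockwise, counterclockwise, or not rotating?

counterclockwise

Near P at (-2.1, -1.0) the arrows circulate counterclockwise. The curl (z-component) there is about +4; positive curl means counterclockwise rotation.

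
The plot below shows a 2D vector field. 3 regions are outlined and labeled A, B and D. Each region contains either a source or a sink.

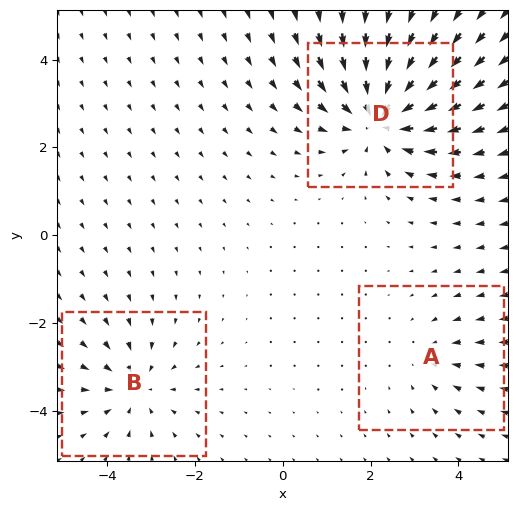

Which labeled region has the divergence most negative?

Divergence at each region's feature centre — A: about -2, B: about -3, D: about -5. Region D is most negative.

D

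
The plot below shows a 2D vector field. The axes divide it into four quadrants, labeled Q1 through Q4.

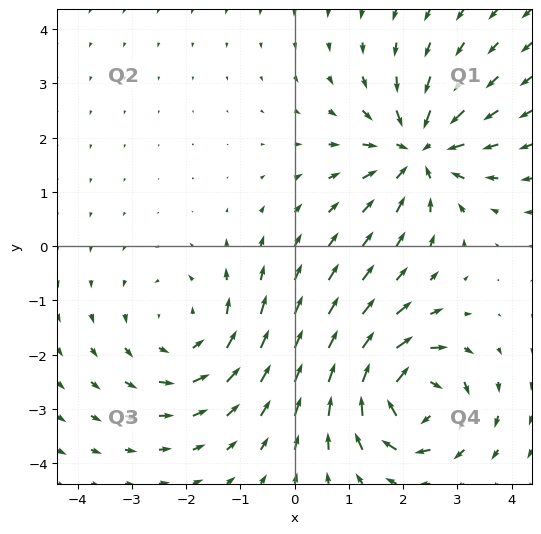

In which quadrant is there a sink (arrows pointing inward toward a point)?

The sink sits at approximately (2.3, 1.7), which lies in quadrant Q1. The divergence there is about -5, negative as expected for a sink.

Q1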